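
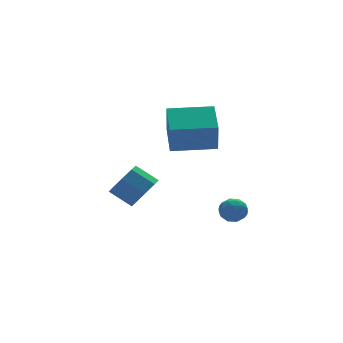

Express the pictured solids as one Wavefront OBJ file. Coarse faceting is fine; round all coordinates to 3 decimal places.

v 0.863 -2.007 -1.765
v 1.259 -2.287 -2.201
v 0.061 -2.593 -2.119
v 0.457 -2.873 -2.555
v 0.532 -2.997 -1.919
v 1.028 -2.635 -1.701
v 0.292 -2.245 -2.619
v 0.788 -1.883 -2.401
v 0.906 -2.434 -2.729
v 1.054 -2.899 -2.296
v 0.266 -1.981 -2.024
v 0.414 -2.446 -1.591
v 1.132 -2.096 -1.952
v 0.188 -2.784 -2.368
v 0.232 -2.857 -1.994
v 0.465 -3.022 -2.251
v 0.996 -2.3 -1.658
v 1.229 -2.465 -1.914
v 0.801 -2.882 -1.748
v 0.091 -2.415 -2.406
v 0.324 -2.58 -2.662
v 0.855 -1.858 -2.069
v 1.088 -2.023 -2.326
v 0.519 -1.998 -2.572
v 1.157 -2.347 -2.518
v 0.685 -2.691 -2.726
v 0.589 -2.322 -2.764
v 0.88 -2.109 -2.636
v 1.244 -2.62 -2.264
v 0.772 -2.964 -2.472
v 0.816 -3.037 -2.098
v 1.108 -2.824 -1.97
v 1.037 -2.706 -2.574
v 0.548 -1.916 -1.848
v 0.076 -2.26 -2.056
v 0.212 -2.056 -2.35
v 0.504 -1.843 -2.222
v 0.635 -2.189 -1.594
v 0.163 -2.533 -1.802
v 0.44 -2.771 -1.684
v 0.731 -2.558 -1.556
v 0.283 -2.174 -1.746
v 0.328 2.464 -0.626
v 0.062 1.975 0.874
v 0.961 3.969 -0.023
v 0.694 3.48 1.477
v 2.226 1.64 -0.557
v 1.959 1.151 0.943
v 2.858 3.145 0.046
v 2.592 2.656 1.546
v -2.359 -0.46 -1.337
v -1.663 0.034 -1.164
v -2.346 0.753 -0.47
v -3.041 0.26 -0.643
v -1.994 0.24 -1.704
v -2.677 0.959 -1.01
v -2.539 0.037 -2.028
v -3.221 0.756 -1.335
v -2.978 -0.458 -1.948
v -3.66 0.262 -1.254
v -3.054 -0.953 -1.51
v -3.737 -0.234 -0.816
v -2.723 -1.159 -0.97
v -3.406 -0.44 -0.276
v -2.179 -0.956 -0.645
v -2.861 -0.237 0.048
v -1.74 -0.462 -0.726
v -2.422 0.258 -0.032
f 1 38 17
f 38 12 41
f 17 41 6
f 38 41 17
f 1 17 13
f 17 6 18
f 13 18 2
f 17 18 13
f 1 13 22
f 13 2 23
f 22 23 8
f 13 23 22
f 1 22 34
f 22 8 37
f 34 37 11
f 22 37 34
f 1 34 38
f 34 11 42
f 38 42 12
f 34 42 38
f 2 18 29
f 18 6 32
f 29 32 10
f 18 32 29
f 6 41 19
f 41 12 40
f 19 40 5
f 41 40 19
f 12 42 39
f 42 11 35
f 39 35 3
f 42 35 39
f 11 37 36
f 37 8 24
f 36 24 7
f 37 24 36
f 8 23 28
f 23 2 25
f 28 25 9
f 23 25 28
f 4 30 16
f 30 10 31
f 16 31 5
f 30 31 16
f 4 16 14
f 16 5 15
f 14 15 3
f 16 15 14
f 4 14 21
f 14 3 20
f 21 20 7
f 14 20 21
f 4 21 26
f 21 7 27
f 26 27 9
f 21 27 26
f 4 26 30
f 26 9 33
f 30 33 10
f 26 33 30
f 5 31 19
f 31 10 32
f 19 32 6
f 31 32 19
f 3 15 39
f 15 5 40
f 39 40 12
f 15 40 39
f 7 20 36
f 20 3 35
f 36 35 11
f 20 35 36
f 9 27 28
f 27 7 24
f 28 24 8
f 27 24 28
f 10 33 29
f 33 9 25
f 29 25 2
f 33 25 29
f 44 46 43
f 47 44 43
f 43 46 45
f 45 47 43
f 44 50 46
f 48 44 47
f 48 50 44
f 46 50 45
f 49 47 45
f 45 50 49
f 49 48 47
f 50 48 49
f 52 51 55
f 52 55 53
f 53 55 56
f 53 56 54
f 55 51 57
f 55 57 56
f 56 57 58
f 56 58 54
f 57 51 59
f 57 59 58
f 58 59 60
f 58 60 54
f 59 51 61
f 59 61 60
f 60 61 62
f 60 62 54
f 61 51 63
f 61 63 62
f 62 63 64
f 62 64 54
f 63 51 65
f 63 65 64
f 64 65 66
f 64 66 54
f 65 51 67
f 65 67 66
f 66 67 68
f 66 68 54
f 67 51 52
f 67 52 68
f 68 52 53
f 68 53 54



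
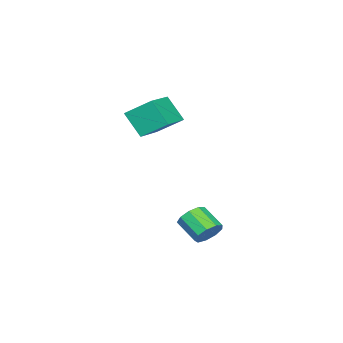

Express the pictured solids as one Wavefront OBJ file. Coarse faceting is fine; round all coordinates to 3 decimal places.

v 4.202 1.165 -3.769
v 4.828 1.358 -3.196
v 4.403 0.128 -2.318
v 3.778 -0.065 -2.891
v 4.324 1.637 -3.048
v 3.899 0.407 -2.171
v 3.763 1.696 -3.238
v 3.338 0.466 -2.36
v 3.407 1.506 -3.676
v 2.982 0.276 -2.798
v 3.424 1.157 -4.158
v 2.999 -0.074 -3.28
v 3.805 0.811 -4.457
v 3.38 -0.419 -3.579
v 4.372 0.631 -4.435
v 3.947 -0.599 -3.557
v 4.859 0.701 -4.101
v 4.435 -0.529 -3.223
v 5.04 0.988 -3.612
v 4.615 -0.242 -2.734
v 0.575 -3.774 1.326
v 0.441 -4.819 2.773
v 0.267 -2.331 2.339
v 0.134 -3.376 3.786
v 2.706 -3.564 1.674
v 2.573 -4.609 3.121
v 2.399 -2.121 2.687
v 2.265 -3.166 4.134
f 2 1 5
f 2 5 3
f 3 5 6
f 3 6 4
f 5 1 7
f 5 7 6
f 6 7 8
f 6 8 4
f 7 1 9
f 7 9 8
f 8 9 10
f 8 10 4
f 9 1 11
f 9 11 10
f 10 11 12
f 10 12 4
f 11 1 13
f 11 13 12
f 12 13 14
f 12 14 4
f 13 1 15
f 13 15 14
f 14 15 16
f 14 16 4
f 15 1 17
f 15 17 16
f 16 17 18
f 16 18 4
f 17 1 19
f 17 19 18
f 18 19 20
f 18 20 4
f 19 1 2
f 19 2 20
f 20 2 3
f 20 3 4
f 22 24 21
f 25 22 21
f 21 24 23
f 23 25 21
f 22 28 24
f 26 22 25
f 26 28 22
f 24 28 23
f 27 25 23
f 23 28 27
f 27 26 25
f 28 26 27



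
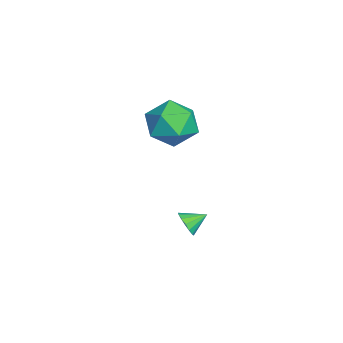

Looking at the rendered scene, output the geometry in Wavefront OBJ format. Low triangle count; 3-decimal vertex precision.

v 0.803 0.742 2.146
v 1.276 1.482 1.254
v 2.624 0.638 3.026
v 3.097 1.378 2.134
v 2.289 1.843 2.97
v 1.164 1.907 2.426
v 2.736 0.213 1.854
v 1.611 0.277 1.31
v 2.471 1.155 1.074
v 2.195 2.162 1.763
v 1.705 -0.042 2.517
v 1.429 0.965 3.206
v 3.34 1.657 -3.059
v 3.877 1.621 -2.693
v 3.1 2.523 -2.621
v 3.971 1.787 -2.97
v 3.896 1.918 -3.271
v 3.672 1.979 -3.515
v 3.36 1.953 -3.636
v 3.042 1.849 -3.603
v 2.804 1.692 -3.424
v 2.71 1.526 -3.147
v 2.784 1.395 -2.846
v 3.008 1.334 -2.602
v 3.321 1.36 -2.481
v 3.639 1.465 -2.514
f 1 12 6
f 1 6 2
f 1 2 8
f 1 8 11
f 1 11 12
f 2 6 10
f 6 12 5
f 12 11 3
f 11 8 7
f 8 2 9
f 4 10 5
f 4 5 3
f 4 3 7
f 4 7 9
f 4 9 10
f 5 10 6
f 3 5 12
f 7 3 11
f 9 7 8
f 10 9 2
f 14 13 16
f 14 16 15
f 16 13 17
f 16 17 15
f 17 13 18
f 17 18 15
f 18 13 19
f 18 19 15
f 19 13 20
f 19 20 15
f 20 13 21
f 20 21 15
f 21 13 22
f 21 22 15
f 22 13 23
f 22 23 15
f 23 13 24
f 23 24 15
f 24 13 25
f 24 25 15
f 25 13 26
f 25 26 15
f 26 13 14
f 26 14 15



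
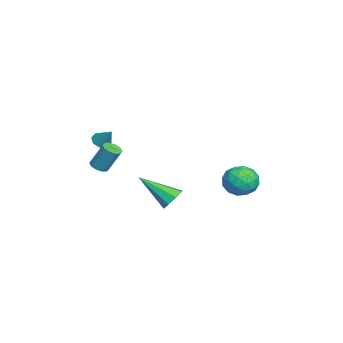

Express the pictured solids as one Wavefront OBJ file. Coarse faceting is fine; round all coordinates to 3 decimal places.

v -0.262 -3.676 2.738
v -0.01 -3.368 2.372
v 0.322 -3.124 3.602
v -0.364 -3.2 2.503
v -0.658 -3.31 2.772
v -0.72 -3.635 3.021
v -0.513 -3.983 3.103
v -0.16 -4.151 2.972
v 0.134 -4.041 2.703
v 0.196 -3.716 2.455
v 1.148 -0.125 -0.607
v 1.722 0.042 -0.172
v 0.672 -1.815 0.667
v 1.245 0.299 -0.008
v 0.711 0.308 -0.196
v 0.432 0.064 -0.624
v 0.573 -0.291 -1.043
v 1.05 -0.548 -1.206
v 1.585 -0.557 -1.019
v 1.863 -0.313 -0.59
v -2.691 3.768 -0.252
v -2.051 4.083 -0.981
v -2.549 2.217 -0.799
v -1.909 2.532 -1.528
v -1.618 2.55 -0.55
v -1.705 3.509 -0.213
v -2.895 2.791 -1.567
v -2.982 3.75 -1.23
v -2.177 3.48 -1.794
v -1.388 3.331 -1.165
v -3.212 2.969 -0.615
v -2.423 2.82 0.014
v -2.384 4.061 -0.569
v -2.216 2.239 -1.211
v -2.045 2.249 -0.637
v -1.669 2.434 -1.065
v -2.18 3.724 -0.117
v -1.804 3.909 -0.545
v -1.549 3.008 -0.292
v -2.796 2.391 -1.235
v -2.42 2.576 -1.663
v -2.931 3.866 -0.715
v -2.555 4.051 -1.143
v -3.051 3.292 -1.488
v -2.081 3.892 -1.475
v -1.998 2.981 -1.796
v -2.577 3.133 -1.819
v -2.629 3.696 -1.621
v -1.617 3.805 -1.105
v -1.534 2.893 -1.427
v -1.363 2.904 -0.852
v -1.414 3.467 -0.654
v -1.691 3.45 -1.583
v -3.066 3.407 -0.353
v -2.983 2.495 -0.675
v -3.186 2.833 -1.126
v -3.237 3.396 -0.928
v -2.602 3.319 0.016
v -2.519 2.408 -0.305
v -1.971 2.604 -0.159
v -2.023 3.167 0.039
v -2.909 2.85 -0.197
v 1.644 -3.642 1.861
v 2.152 -3.753 1.851
v 2.324 -3.089 3.128
v 1.816 -2.978 3.139
v 2.109 -3.468 1.708
v 2.282 -2.804 2.985
v 1.889 -3.25 1.624
v 2.061 -2.585 2.901
v 1.575 -3.181 1.631
v 1.747 -2.517 2.908
v 1.287 -3.289 1.726
v 1.46 -2.624 3.003
v 1.136 -3.531 1.872
v 1.308 -2.867 3.149
v 1.178 -3.816 2.015
v 1.351 -3.152 3.292
v 1.399 -4.035 2.099
v 1.571 -3.37 3.376
v 1.713 -4.103 2.092
v 1.885 -3.439 3.369
v 2 -3.996 1.997
v 2.173 -3.331 3.274
f 2 1 4
f 2 4 3
f 4 1 5
f 4 5 3
f 5 1 6
f 5 6 3
f 6 1 7
f 6 7 3
f 7 1 8
f 7 8 3
f 8 1 9
f 8 9 3
f 9 1 10
f 9 10 3
f 10 1 2
f 10 2 3
f 12 11 14
f 12 14 13
f 14 11 15
f 14 15 13
f 15 11 16
f 15 16 13
f 16 11 17
f 16 17 13
f 17 11 18
f 17 18 13
f 18 11 19
f 18 19 13
f 19 11 20
f 19 20 13
f 20 11 12
f 20 12 13
f 21 58 37
f 58 32 61
f 37 61 26
f 58 61 37
f 21 37 33
f 37 26 38
f 33 38 22
f 37 38 33
f 21 33 42
f 33 22 43
f 42 43 28
f 33 43 42
f 21 42 54
f 42 28 57
f 54 57 31
f 42 57 54
f 21 54 58
f 54 31 62
f 58 62 32
f 54 62 58
f 22 38 49
f 38 26 52
f 49 52 30
f 38 52 49
f 26 61 39
f 61 32 60
f 39 60 25
f 61 60 39
f 32 62 59
f 62 31 55
f 59 55 23
f 62 55 59
f 31 57 56
f 57 28 44
f 56 44 27
f 57 44 56
f 28 43 48
f 43 22 45
f 48 45 29
f 43 45 48
f 24 50 36
f 50 30 51
f 36 51 25
f 50 51 36
f 24 36 34
f 36 25 35
f 34 35 23
f 36 35 34
f 24 34 41
f 34 23 40
f 41 40 27
f 34 40 41
f 24 41 46
f 41 27 47
f 46 47 29
f 41 47 46
f 24 46 50
f 46 29 53
f 50 53 30
f 46 53 50
f 25 51 39
f 51 30 52
f 39 52 26
f 51 52 39
f 23 35 59
f 35 25 60
f 59 60 32
f 35 60 59
f 27 40 56
f 40 23 55
f 56 55 31
f 40 55 56
f 29 47 48
f 47 27 44
f 48 44 28
f 47 44 48
f 30 53 49
f 53 29 45
f 49 45 22
f 53 45 49
f 64 63 67
f 64 67 65
f 65 67 68
f 65 68 66
f 67 63 69
f 67 69 68
f 68 69 70
f 68 70 66
f 69 63 71
f 69 71 70
f 70 71 72
f 70 72 66
f 71 63 73
f 71 73 72
f 72 73 74
f 72 74 66
f 73 63 75
f 73 75 74
f 74 75 76
f 74 76 66
f 75 63 77
f 75 77 76
f 76 77 78
f 76 78 66
f 77 63 79
f 77 79 78
f 78 79 80
f 78 80 66
f 79 63 81
f 79 81 80
f 80 81 82
f 80 82 66
f 81 63 83
f 81 83 82
f 82 83 84
f 82 84 66
f 83 63 64
f 83 64 84
f 84 64 65
f 84 65 66



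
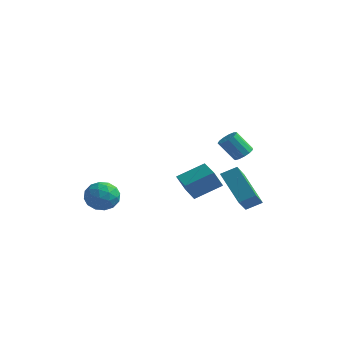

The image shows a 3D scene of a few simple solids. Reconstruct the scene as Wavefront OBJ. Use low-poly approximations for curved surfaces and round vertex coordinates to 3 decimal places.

v -4.237 -2.848 -1.535
v -3.369 -2.505 -1.862
v -3.531 -4.215 -1.098
v -2.663 -3.872 -1.425
v -3.082 -3.474 -0.623
v -3.518 -2.629 -0.893
v -3.382 -4.091 -2.067
v -3.818 -3.246 -2.337
v -2.841 -3.273 -2.191
v -2.656 -2.891 -1.298
v -4.244 -3.829 -1.662
v -4.059 -3.447 -0.769
v -3.865 -2.557 -1.737
v -3.035 -4.163 -1.223
v -3.281 -3.929 -0.751
v -2.771 -3.728 -0.944
v -3.952 -2.63 -1.167
v -3.443 -2.428 -1.359
v -3.274 -2.997 -0.631
v -3.457 -4.292 -1.601
v -2.948 -4.09 -1.793
v -4.129 -2.992 -2.016
v -3.619 -2.791 -2.209
v -3.626 -3.723 -2.329
v -3.045 -2.806 -2.122
v -2.63 -3.61 -1.865
v -3.052 -3.738 -2.243
v -3.308 -3.242 -2.402
v -2.936 -2.582 -1.598
v -2.521 -3.385 -1.341
v -2.767 -3.151 -0.869
v -3.023 -2.655 -1.028
v -2.625 -3.033 -1.791
v -4.379 -3.335 -1.619
v -3.964 -4.138 -1.362
v -3.877 -4.065 -1.932
v -4.133 -3.569 -2.091
v -4.27 -3.11 -1.095
v -3.855 -3.914 -0.838
v -3.592 -3.478 -0.558
v -3.848 -2.982 -0.717
v -4.275 -3.687 -1.169
v 3.614 -1.364 2.323
v 3.923 -0.986 2.654
v 3.176 -1.299 3.709
v 2.866 -1.676 3.377
v 3.67 -0.813 2.526
v 2.922 -1.125 3.58
v 3.399 -0.814 2.333
v 2.651 -1.127 3.388
v 3.196 -0.99 2.137
v 2.449 -1.303 3.192
v 3.126 -1.285 2
v 2.378 -1.598 3.055
v 3.211 -1.605 1.966
v 2.463 -1.917 3.02
v 3.423 -1.848 2.044
v 2.676 -2.161 3.099
v 3.697 -1.937 2.211
v 2.949 -2.25 3.266
v 3.943 -1.844 2.414
v 3.196 -2.157 3.468
v 4.086 -1.599 2.587
v 3.338 -1.912 3.642
v 4.078 -1.279 2.677
v 3.331 -1.592 3.731
v 2.895 0.261 -2.372
v 3.288 -1.209 -1.185
v 1.409 0.986 -0.982
v 1.802 -0.484 0.205
v 3.578 0.804 -1.925
v 3.971 -0.666 -0.738
v 2.092 1.529 -0.535
v 2.485 0.059 0.652
v 2.52 -4.279 0.1
v 2.214 -4.632 1.04
v 1.422 -3.287 0.115
v 1.116 -3.639 1.055
v 3.504 -3.201 0.825
v 3.198 -3.553 1.765
v 2.406 -2.208 0.84
v 2.1 -2.561 1.78
f 1 38 17
f 38 12 41
f 17 41 6
f 38 41 17
f 1 17 13
f 17 6 18
f 13 18 2
f 17 18 13
f 1 13 22
f 13 2 23
f 22 23 8
f 13 23 22
f 1 22 34
f 22 8 37
f 34 37 11
f 22 37 34
f 1 34 38
f 34 11 42
f 38 42 12
f 34 42 38
f 2 18 29
f 18 6 32
f 29 32 10
f 18 32 29
f 6 41 19
f 41 12 40
f 19 40 5
f 41 40 19
f 12 42 39
f 42 11 35
f 39 35 3
f 42 35 39
f 11 37 36
f 37 8 24
f 36 24 7
f 37 24 36
f 8 23 28
f 23 2 25
f 28 25 9
f 23 25 28
f 4 30 16
f 30 10 31
f 16 31 5
f 30 31 16
f 4 16 14
f 16 5 15
f 14 15 3
f 16 15 14
f 4 14 21
f 14 3 20
f 21 20 7
f 14 20 21
f 4 21 26
f 21 7 27
f 26 27 9
f 21 27 26
f 4 26 30
f 26 9 33
f 30 33 10
f 26 33 30
f 5 31 19
f 31 10 32
f 19 32 6
f 31 32 19
f 3 15 39
f 15 5 40
f 39 40 12
f 15 40 39
f 7 20 36
f 20 3 35
f 36 35 11
f 20 35 36
f 9 27 28
f 27 7 24
f 28 24 8
f 27 24 28
f 10 33 29
f 33 9 25
f 29 25 2
f 33 25 29
f 44 43 47
f 44 47 45
f 45 47 48
f 45 48 46
f 47 43 49
f 47 49 48
f 48 49 50
f 48 50 46
f 49 43 51
f 49 51 50
f 50 51 52
f 50 52 46
f 51 43 53
f 51 53 52
f 52 53 54
f 52 54 46
f 53 43 55
f 53 55 54
f 54 55 56
f 54 56 46
f 55 43 57
f 55 57 56
f 56 57 58
f 56 58 46
f 57 43 59
f 57 59 58
f 58 59 60
f 58 60 46
f 59 43 61
f 59 61 60
f 60 61 62
f 60 62 46
f 61 43 63
f 61 63 62
f 62 63 64
f 62 64 46
f 63 43 65
f 63 65 64
f 64 65 66
f 64 66 46
f 65 43 44
f 65 44 66
f 66 44 45
f 66 45 46
f 68 70 67
f 71 68 67
f 67 70 69
f 69 71 67
f 68 74 70
f 72 68 71
f 72 74 68
f 70 74 69
f 73 71 69
f 69 74 73
f 73 72 71
f 74 72 73
f 76 78 75
f 79 76 75
f 75 78 77
f 77 79 75
f 76 82 78
f 80 76 79
f 80 82 76
f 78 82 77
f 81 79 77
f 77 82 81
f 81 80 79
f 82 80 81



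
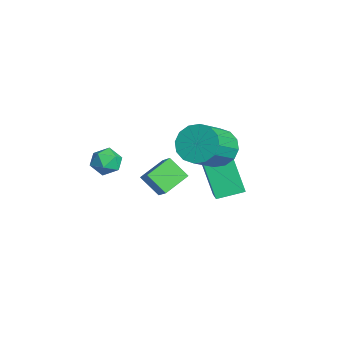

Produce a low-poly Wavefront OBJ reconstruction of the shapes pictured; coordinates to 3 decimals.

v -1.34 1.752 2.795
v -0.769 1.455 2.004
v 0.352 0.231 3.274
v -0.22 0.528 4.065
v -0.523 1.881 2.198
v 0.597 0.657 3.468
v -0.497 2.272 2.552
v 0.624 1.048 3.822
v -0.697 2.524 2.97
v 0.424 1.3 4.241
v -1.069 2.569 3.342
v 0.052 1.345 4.613
v -1.514 2.395 3.567
v -0.393 1.171 4.838
v -1.912 2.049 3.586
v -0.791 0.825 4.856
v -2.157 1.623 3.392
v -1.037 0.399 4.662
v -2.184 1.232 3.038
v -1.063 0.008 4.308
v -1.984 0.98 2.619
v -0.863 -0.244 3.89
v -1.612 0.935 2.247
v -0.491 -0.289 3.518
v -1.167 1.109 2.022
v -0.046 -0.115 3.293
v -5.187 2.135 -0.571
v -3.453 1.734 0.486
v -5.067 3.456 -0.267
v -3.332 3.054 0.789
v -4.008 2.446 -2.389
v -2.273 2.044 -1.333
v -3.887 3.766 -2.086
v -2.153 3.365 -1.029
v -0.538 -1.851 2.179
v 0.135 -1.725 2.778
v -1.133 -0.706 2.608
v -0.46 -0.581 3.208
v 0.08 -1.219 1.352
v 0.753 -1.094 1.952
v -0.515 -0.075 1.782
v 0.158 0.051 2.381
v -3.448 -1.886 1.399
v -2.975 -2.286 1.887
v -3.765 -2.974 0.813
v -3.292 -3.374 1.301
v -3.953 -3.044 1.575
v -3.758 -2.372 1.938
v -2.982 -2.888 0.762
v -2.787 -2.216 1.125
v -2.688 -2.906 1.493
v -3.288 -3.002 1.996
v -3.452 -2.258 0.704
v -4.052 -2.354 1.207
f 2 1 5
f 2 5 3
f 3 5 6
f 3 6 4
f 5 1 7
f 5 7 6
f 6 7 8
f 6 8 4
f 7 1 9
f 7 9 8
f 8 9 10
f 8 10 4
f 9 1 11
f 9 11 10
f 10 11 12
f 10 12 4
f 11 1 13
f 11 13 12
f 12 13 14
f 12 14 4
f 13 1 15
f 13 15 14
f 14 15 16
f 14 16 4
f 15 1 17
f 15 17 16
f 16 17 18
f 16 18 4
f 17 1 19
f 17 19 18
f 18 19 20
f 18 20 4
f 19 1 21
f 19 21 20
f 20 21 22
f 20 22 4
f 21 1 23
f 21 23 22
f 22 23 24
f 22 24 4
f 23 1 25
f 23 25 24
f 24 25 26
f 24 26 4
f 25 1 2
f 25 2 26
f 26 2 3
f 26 3 4
f 28 30 27
f 31 28 27
f 27 30 29
f 29 31 27
f 28 34 30
f 32 28 31
f 32 34 28
f 30 34 29
f 33 31 29
f 29 34 33
f 33 32 31
f 34 32 33
f 36 38 35
f 39 36 35
f 35 38 37
f 37 39 35
f 36 42 38
f 40 36 39
f 40 42 36
f 38 42 37
f 41 39 37
f 37 42 41
f 41 40 39
f 42 40 41
f 43 54 48
f 43 48 44
f 43 44 50
f 43 50 53
f 43 53 54
f 44 48 52
f 48 54 47
f 54 53 45
f 53 50 49
f 50 44 51
f 46 52 47
f 46 47 45
f 46 45 49
f 46 49 51
f 46 51 52
f 47 52 48
f 45 47 54
f 49 45 53
f 51 49 50
f 52 51 44



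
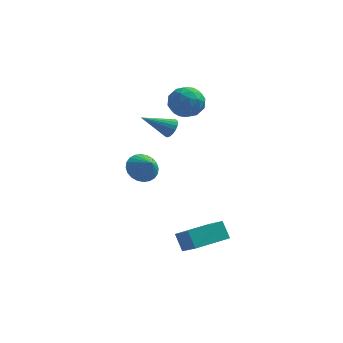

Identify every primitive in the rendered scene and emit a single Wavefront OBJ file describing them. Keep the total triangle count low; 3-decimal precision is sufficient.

v -0.675 3.954 3.134
v 0.126 4.51 2.617
v 0.554 3.03 4.043
v 1.355 3.586 3.526
v 0.707 4.102 4.256
v -0.052 4.673 3.694
v 0.732 2.867 2.966
v -0.027 3.438 2.404
v 0.996 3.838 2.513
v 0.98 4.602 3.31
v -0.3 2.938 3.35
v -0.316 3.702 4.147
v -0.383 4.313 2.796
v 1.063 3.227 3.864
v 0.682 3.53 4.293
v 1.153 3.857 3.989
v -0.487 4.409 3.429
v -0.016 4.736 3.125
v 0.325 4.496 4.088
v 0.696 2.804 3.535
v 1.167 3.131 3.231
v -0.473 3.683 2.671
v -0.002 4.01 2.367
v 0.355 3.044 2.572
v 0.6 4.245 2.43
v 1.322 3.702 2.965
v 0.956 3.279 2.636
v 0.509 3.615 2.305
v 0.591 4.694 2.899
v 1.313 4.151 3.433
v 0.932 4.454 3.862
v 0.486 4.79 3.532
v 1.102 4.299 2.838
v -0.633 3.389 3.227
v 0.089 2.846 3.761
v 0.194 2.75 3.128
v -0.252 3.086 2.798
v -0.642 3.838 3.695
v 0.08 3.295 4.23
v 0.171 3.925 4.355
v -0.276 4.261 4.024
v -0.422 3.241 3.822
v 0.912 -2.814 -4.079
v 1.702 -3.803 -3.117
v 0.467 -2.279 -3.164
v 1.256 -3.268 -2.202
v 2.544 -1.492 -4.058
v 3.333 -2.481 -3.096
v 2.098 -0.957 -3.143
v 2.888 -1.946 -2.181
v -2.155 4.211 -2.34
v -1.674 3.736 -3.063
v -1.525 3.509 -1.46
v -1.436 4.033 -2.997
v -1.307 4.357 -2.83
v -1.308 4.659 -2.589
v -1.438 4.892 -2.31
v -1.676 5.022 -2.036
v -1.988 5.029 -1.808
v -2.325 4.911 -1.661
v -2.636 4.686 -1.617
v -2.874 4.389 -1.683
v -3.003 4.065 -1.85
v -3.002 3.763 -2.091
v -2.873 3.529 -2.37
v -2.634 3.4 -2.644
v -2.322 3.393 -2.872
v -1.985 3.511 -3.02
v -0.253 1.899 2.319
v 0.111 1.83 2.841
v -1.787 1.401 3.321
v 0.032 2.103 2.855
v -0.104 2.336 2.763
v -0.269 2.482 2.583
v -0.431 2.513 2.35
v -0.558 2.422 2.112
v -0.624 2.228 1.914
v -0.616 1.969 1.797
v -0.537 1.696 1.783
v -0.401 1.463 1.875
v -0.236 1.317 2.055
v -0.074 1.286 2.287
v 0.053 1.376 2.526
v 0.119 1.57 2.723
f 1 38 17
f 38 12 41
f 17 41 6
f 38 41 17
f 1 17 13
f 17 6 18
f 13 18 2
f 17 18 13
f 1 13 22
f 13 2 23
f 22 23 8
f 13 23 22
f 1 22 34
f 22 8 37
f 34 37 11
f 22 37 34
f 1 34 38
f 34 11 42
f 38 42 12
f 34 42 38
f 2 18 29
f 18 6 32
f 29 32 10
f 18 32 29
f 6 41 19
f 41 12 40
f 19 40 5
f 41 40 19
f 12 42 39
f 42 11 35
f 39 35 3
f 42 35 39
f 11 37 36
f 37 8 24
f 36 24 7
f 37 24 36
f 8 23 28
f 23 2 25
f 28 25 9
f 23 25 28
f 4 30 16
f 30 10 31
f 16 31 5
f 30 31 16
f 4 16 14
f 16 5 15
f 14 15 3
f 16 15 14
f 4 14 21
f 14 3 20
f 21 20 7
f 14 20 21
f 4 21 26
f 21 7 27
f 26 27 9
f 21 27 26
f 4 26 30
f 26 9 33
f 30 33 10
f 26 33 30
f 5 31 19
f 31 10 32
f 19 32 6
f 31 32 19
f 3 15 39
f 15 5 40
f 39 40 12
f 15 40 39
f 7 20 36
f 20 3 35
f 36 35 11
f 20 35 36
f 9 27 28
f 27 7 24
f 28 24 8
f 27 24 28
f 10 33 29
f 33 9 25
f 29 25 2
f 33 25 29
f 44 46 43
f 47 44 43
f 43 46 45
f 45 47 43
f 44 50 46
f 48 44 47
f 48 50 44
f 46 50 45
f 49 47 45
f 45 50 49
f 49 48 47
f 50 48 49
f 52 51 54
f 52 54 53
f 54 51 55
f 54 55 53
f 55 51 56
f 55 56 53
f 56 51 57
f 56 57 53
f 57 51 58
f 57 58 53
f 58 51 59
f 58 59 53
f 59 51 60
f 59 60 53
f 60 51 61
f 60 61 53
f 61 51 62
f 61 62 53
f 62 51 63
f 62 63 53
f 63 51 64
f 63 64 53
f 64 51 65
f 64 65 53
f 65 51 66
f 65 66 53
f 66 51 67
f 66 67 53
f 67 51 68
f 67 68 53
f 68 51 52
f 68 52 53
f 70 69 72
f 70 72 71
f 72 69 73
f 72 73 71
f 73 69 74
f 73 74 71
f 74 69 75
f 74 75 71
f 75 69 76
f 75 76 71
f 76 69 77
f 76 77 71
f 77 69 78
f 77 78 71
f 78 69 79
f 78 79 71
f 79 69 80
f 79 80 71
f 80 69 81
f 80 81 71
f 81 69 82
f 81 82 71
f 82 69 83
f 82 83 71
f 83 69 84
f 83 84 71
f 84 69 70
f 84 70 71



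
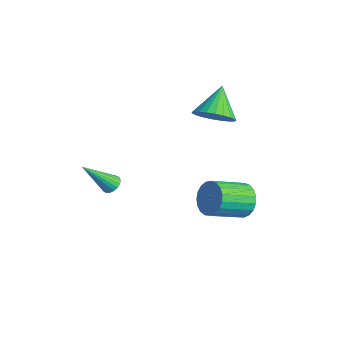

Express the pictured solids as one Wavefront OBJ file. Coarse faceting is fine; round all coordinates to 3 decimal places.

v -1.135 2.915 -1.174
v -0.302 3.005 -0.593
v -2.085 3.765 0.054
v -0.283 3.339 -0.808
v -0.393 3.608 -1.08
v -0.616 3.772 -1.365
v -0.918 3.805 -1.622
v -1.253 3.703 -1.811
v -1.571 3.481 -1.902
v -1.822 3.173 -1.883
v -1.968 2.826 -1.756
v -1.988 2.492 -1.54
v -1.878 2.222 -1.269
v -1.655 2.058 -0.983
v -1.352 2.025 -0.726
v -1.017 2.127 -0.538
v -0.7 2.349 -0.446
v -0.449 2.657 -0.465
v 2.829 2.475 -3.921
v 3.104 2.852 -3.14
v 3.227 1.182 -2.378
v 2.951 0.805 -3.159
v 2.729 2.845 -3.096
v 2.851 1.174 -2.333
v 2.37 2.773 -3.194
v 2.493 1.103 -2.431
v 2.091 2.651 -3.418
v 2.214 0.98 -2.655
v 1.939 2.497 -3.729
v 2.062 0.827 -2.967
v 1.942 2.34 -4.073
v 2.064 0.67 -3.311
v 2.097 2.207 -4.391
v 2.22 0.537 -3.629
v 2.379 2.119 -4.628
v 2.502 0.449 -3.866
v 2.739 2.094 -4.742
v 2.862 0.423 -3.98
v 3.114 2.134 -4.715
v 3.237 0.464 -3.953
v 3.44 2.233 -4.55
v 3.563 0.563 -3.788
v 3.66 2.374 -4.277
v 3.783 0.704 -3.514
v 3.737 2.532 -3.942
v 3.859 0.862 -3.179
v 3.656 2.681 -3.603
v 3.779 1.011 -2.841
v 3.432 2.794 -3.32
v 3.555 1.124 -2.557
v -0.902 -2.149 -4.062
v -0.405 -2.054 -3.942
v -1.018 -3.471 -2.538
v -0.52 -1.898 -3.815
v -0.71 -1.792 -3.737
v -0.938 -1.756 -3.723
v -1.159 -1.798 -3.777
v -1.33 -1.91 -3.887
v -1.415 -2.069 -4.031
v -1.399 -2.244 -4.182
v -1.285 -2.4 -4.309
v -1.095 -2.507 -4.386
v -0.866 -2.542 -4.4
v -0.645 -2.5 -4.347
v -0.475 -2.388 -4.237
v -0.389 -2.229 -4.092
f 2 1 4
f 2 4 3
f 4 1 5
f 4 5 3
f 5 1 6
f 5 6 3
f 6 1 7
f 6 7 3
f 7 1 8
f 7 8 3
f 8 1 9
f 8 9 3
f 9 1 10
f 9 10 3
f 10 1 11
f 10 11 3
f 11 1 12
f 11 12 3
f 12 1 13
f 12 13 3
f 13 1 14
f 13 14 3
f 14 1 15
f 14 15 3
f 15 1 16
f 15 16 3
f 16 1 17
f 16 17 3
f 17 1 18
f 17 18 3
f 18 1 2
f 18 2 3
f 20 19 23
f 20 23 21
f 21 23 24
f 21 24 22
f 23 19 25
f 23 25 24
f 24 25 26
f 24 26 22
f 25 19 27
f 25 27 26
f 26 27 28
f 26 28 22
f 27 19 29
f 27 29 28
f 28 29 30
f 28 30 22
f 29 19 31
f 29 31 30
f 30 31 32
f 30 32 22
f 31 19 33
f 31 33 32
f 32 33 34
f 32 34 22
f 33 19 35
f 33 35 34
f 34 35 36
f 34 36 22
f 35 19 37
f 35 37 36
f 36 37 38
f 36 38 22
f 37 19 39
f 37 39 38
f 38 39 40
f 38 40 22
f 39 19 41
f 39 41 40
f 40 41 42
f 40 42 22
f 41 19 43
f 41 43 42
f 42 43 44
f 42 44 22
f 43 19 45
f 43 45 44
f 44 45 46
f 44 46 22
f 45 19 47
f 45 47 46
f 46 47 48
f 46 48 22
f 47 19 49
f 47 49 48
f 48 49 50
f 48 50 22
f 49 19 20
f 49 20 50
f 50 20 21
f 50 21 22
f 52 51 54
f 52 54 53
f 54 51 55
f 54 55 53
f 55 51 56
f 55 56 53
f 56 51 57
f 56 57 53
f 57 51 58
f 57 58 53
f 58 51 59
f 58 59 53
f 59 51 60
f 59 60 53
f 60 51 61
f 60 61 53
f 61 51 62
f 61 62 53
f 62 51 63
f 62 63 53
f 63 51 64
f 63 64 53
f 64 51 65
f 64 65 53
f 65 51 66
f 65 66 53
f 66 51 52
f 66 52 53



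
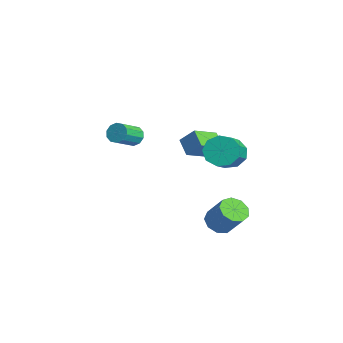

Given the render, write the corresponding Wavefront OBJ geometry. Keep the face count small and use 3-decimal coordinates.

v -0.692 -1.811 2.603
v -0.319 -1.937 2.111
v 0.305 -3.034 2.865
v -0.068 -2.909 3.357
v -0.136 -1.678 2.338
v 0.487 -2.775 3.091
v -0.166 -1.47 2.665
v 0.458 -2.567 3.419
v -0.397 -1.392 2.97
v 0.227 -2.49 3.723
v -0.74 -1.475 3.134
v -0.116 -2.572 3.887
v -1.065 -1.686 3.095
v -0.441 -2.783 3.849
v -1.247 -1.945 2.869
v -0.624 -3.042 3.622
v -1.218 -2.153 2.541
v -0.594 -3.25 3.295
v -0.987 -2.23 2.237
v -0.363 -3.328 2.99
v -0.644 -2.148 2.073
v -0.02 -3.245 2.826
v 0.107 2.524 -4.147
v 0.782 2.138 -4.515
v 1.767 2.569 -3.161
v 1.093 2.956 -2.793
v 0.759 2.703 -4.679
v 1.745 3.134 -3.324
v 0.432 3.184 -4.594
v 1.418 3.615 -3.239
v -0.048 3.356 -4.3
v 0.938 3.788 -2.945
v -0.455 3.14 -3.934
v 0.531 3.571 -2.58
v -0.599 2.635 -3.669
v 0.387 3.066 -2.314
v -0.413 2.078 -3.627
v 0.573 2.51 -2.272
v 0.017 1.731 -3.829
v 1.002 2.162 -2.474
v 0.488 1.754 -4.18
v 1.474 2.186 -2.825
v -1.681 3.774 -0.231
v -1.314 3.388 -1.078
v 0.148 2.36 0.025
v -0.219 2.746 0.871
v -1.003 3.981 -0.937
v 0.459 2.952 0.166
v -1.009 4.477 -0.466
v 0.452 3.449 0.637
v -1.33 4.644 0.115
v 0.132 3.616 1.217
v -1.814 4.404 0.533
v -0.353 3.376 1.636
v -2.237 3.87 0.594
v -0.775 2.841 1.697
v -2.399 3.29 0.269
v -0.937 2.262 1.372
v -2.225 2.937 -0.291
v -0.763 1.909 0.812
v -1.796 2.976 -0.823
v -0.335 1.947 0.28
v -2.728 1.823 -0.53
v -3.677 1.805 0.101
v -3.213 3.266 -1.217
v -4.162 3.247 -0.587
v -2.158 2.433 0.347
v -3.107 2.414 0.977
v -2.643 3.875 -0.341
v -3.592 3.857 0.29
f 2 1 5
f 2 5 3
f 3 5 6
f 3 6 4
f 5 1 7
f 5 7 6
f 6 7 8
f 6 8 4
f 7 1 9
f 7 9 8
f 8 9 10
f 8 10 4
f 9 1 11
f 9 11 10
f 10 11 12
f 10 12 4
f 11 1 13
f 11 13 12
f 12 13 14
f 12 14 4
f 13 1 15
f 13 15 14
f 14 15 16
f 14 16 4
f 15 1 17
f 15 17 16
f 16 17 18
f 16 18 4
f 17 1 19
f 17 19 18
f 18 19 20
f 18 20 4
f 19 1 21
f 19 21 20
f 20 21 22
f 20 22 4
f 21 1 2
f 21 2 22
f 22 2 3
f 22 3 4
f 24 23 27
f 24 27 25
f 25 27 28
f 25 28 26
f 27 23 29
f 27 29 28
f 28 29 30
f 28 30 26
f 29 23 31
f 29 31 30
f 30 31 32
f 30 32 26
f 31 23 33
f 31 33 32
f 32 33 34
f 32 34 26
f 33 23 35
f 33 35 34
f 34 35 36
f 34 36 26
f 35 23 37
f 35 37 36
f 36 37 38
f 36 38 26
f 37 23 39
f 37 39 38
f 38 39 40
f 38 40 26
f 39 23 41
f 39 41 40
f 40 41 42
f 40 42 26
f 41 23 24
f 41 24 42
f 42 24 25
f 42 25 26
f 44 43 47
f 44 47 45
f 45 47 48
f 45 48 46
f 47 43 49
f 47 49 48
f 48 49 50
f 48 50 46
f 49 43 51
f 49 51 50
f 50 51 52
f 50 52 46
f 51 43 53
f 51 53 52
f 52 53 54
f 52 54 46
f 53 43 55
f 53 55 54
f 54 55 56
f 54 56 46
f 55 43 57
f 55 57 56
f 56 57 58
f 56 58 46
f 57 43 59
f 57 59 58
f 58 59 60
f 58 60 46
f 59 43 61
f 59 61 60
f 60 61 62
f 60 62 46
f 61 43 44
f 61 44 62
f 62 44 45
f 62 45 46
f 64 66 63
f 67 64 63
f 63 66 65
f 65 67 63
f 64 70 66
f 68 64 67
f 68 70 64
f 66 70 65
f 69 67 65
f 65 70 69
f 69 68 67
f 70 68 69



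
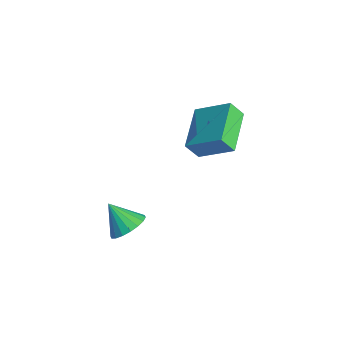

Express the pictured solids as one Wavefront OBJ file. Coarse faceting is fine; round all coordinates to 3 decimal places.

v 2.374 0.007 -1.19
v 2.252 -0.493 -0.452
v 0.778 0.994 -0.785
v 0.656 0.494 -0.046
v 3.264 1.086 -0.314
v 3.142 0.586 0.425
v 1.668 2.073 0.092
v 1.546 1.573 0.83
v 4.208 -3.408 -2.443
v 4.82 -3.818 -2.188
v 3.492 -3.912 -1.537
v 4.843 -3.523 -2.006
v 4.74 -3.206 -1.91
v 4.532 -2.928 -1.92
v 4.259 -2.746 -2.034
v 3.976 -2.694 -2.228
v 3.739 -2.784 -2.465
v 3.595 -2.997 -2.698
v 3.572 -3.292 -2.88
v 3.675 -3.609 -2.976
v 3.883 -3.887 -2.966
v 4.156 -4.069 -2.853
v 4.439 -4.121 -2.658
v 4.676 -4.031 -2.421
f 2 4 1
f 5 2 1
f 1 4 3
f 3 5 1
f 2 8 4
f 6 2 5
f 6 8 2
f 4 8 3
f 7 5 3
f 3 8 7
f 7 6 5
f 8 6 7
f 10 9 12
f 10 12 11
f 12 9 13
f 12 13 11
f 13 9 14
f 13 14 11
f 14 9 15
f 14 15 11
f 15 9 16
f 15 16 11
f 16 9 17
f 16 17 11
f 17 9 18
f 17 18 11
f 18 9 19
f 18 19 11
f 19 9 20
f 19 20 11
f 20 9 21
f 20 21 11
f 21 9 22
f 21 22 11
f 22 9 23
f 22 23 11
f 23 9 24
f 23 24 11
f 24 9 10
f 24 10 11



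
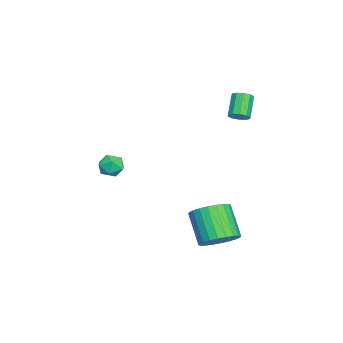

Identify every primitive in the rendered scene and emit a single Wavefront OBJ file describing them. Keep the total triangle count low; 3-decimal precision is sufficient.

v 4.147 1.645 -4.054
v 4.53 2.275 -3.487
v 3.535 1.686 -2.16
v 3.153 1.055 -2.726
v 4.246 2.46 -3.618
v 3.251 1.871 -2.291
v 3.947 2.521 -3.815
v 2.953 1.932 -2.487
v 3.679 2.448 -4.048
v 2.684 1.859 -2.721
v 3.482 2.253 -4.282
v 2.487 1.664 -2.955
v 3.386 1.965 -4.481
v 2.392 1.376 -3.154
v 3.407 1.629 -4.616
v 2.412 1.04 -3.289
v 3.54 1.295 -4.664
v 2.545 0.705 -3.337
v 3.765 1.014 -4.62
v 2.77 0.425 -3.293
v 4.049 0.829 -4.489
v 3.054 0.24 -3.162
v 4.347 0.768 -4.293
v 3.353 0.179 -2.965
v 4.616 0.841 -4.059
v 3.621 0.252 -2.732
v 4.813 1.036 -3.825
v 3.818 0.447 -2.498
v 4.908 1.324 -3.626
v 3.914 0.735 -2.299
v 4.888 1.66 -3.491
v 3.893 1.071 -2.164
v 4.755 1.995 -3.443
v 3.76 1.405 -2.116
v -1.145 1.754 0.876
v -0.764 1.837 1.221
v -1.615 1.889 2.148
v -1.995 1.806 1.804
v -0.864 2.123 1.113
v -1.715 2.174 2.04
v -1.072 2.268 0.914
v -1.923 2.319 1.842
v -1.307 2.216 0.701
v -2.158 2.268 1.629
v -1.48 1.989 0.555
v -2.331 2.04 1.483
v -1.525 1.671 0.532
v -2.376 1.723 1.459
v -1.425 1.386 0.64
v -2.276 1.437 1.567
v -1.217 1.241 0.838
v -2.068 1.292 1.766
v -0.982 1.292 1.051
v -1.833 1.344 1.979
v -0.809 1.52 1.197
v -1.66 1.571 2.125
v 2.726 -2.74 -0.824
v 3.065 -3.291 -0.966
v 1.855 -3.329 -0.614
v 2.194 -3.88 -0.756
v 2.342 -3.532 -0.212
v 2.88 -3.168 -0.342
v 2.04 -3.452 -1.238
v 2.578 -3.088 -1.368
v 2.641 -3.731 -1.222
v 2.827 -3.781 -0.589
v 2.093 -2.839 -0.991
v 2.279 -2.889 -0.358
f 2 1 5
f 2 5 3
f 3 5 6
f 3 6 4
f 5 1 7
f 5 7 6
f 6 7 8
f 6 8 4
f 7 1 9
f 7 9 8
f 8 9 10
f 8 10 4
f 9 1 11
f 9 11 10
f 10 11 12
f 10 12 4
f 11 1 13
f 11 13 12
f 12 13 14
f 12 14 4
f 13 1 15
f 13 15 14
f 14 15 16
f 14 16 4
f 15 1 17
f 15 17 16
f 16 17 18
f 16 18 4
f 17 1 19
f 17 19 18
f 18 19 20
f 18 20 4
f 19 1 21
f 19 21 20
f 20 21 22
f 20 22 4
f 21 1 23
f 21 23 22
f 22 23 24
f 22 24 4
f 23 1 25
f 23 25 24
f 24 25 26
f 24 26 4
f 25 1 27
f 25 27 26
f 26 27 28
f 26 28 4
f 27 1 29
f 27 29 28
f 28 29 30
f 28 30 4
f 29 1 31
f 29 31 30
f 30 31 32
f 30 32 4
f 31 1 33
f 31 33 32
f 32 33 34
f 32 34 4
f 33 1 2
f 33 2 34
f 34 2 3
f 34 3 4
f 36 35 39
f 36 39 37
f 37 39 40
f 37 40 38
f 39 35 41
f 39 41 40
f 40 41 42
f 40 42 38
f 41 35 43
f 41 43 42
f 42 43 44
f 42 44 38
f 43 35 45
f 43 45 44
f 44 45 46
f 44 46 38
f 45 35 47
f 45 47 46
f 46 47 48
f 46 48 38
f 47 35 49
f 47 49 48
f 48 49 50
f 48 50 38
f 49 35 51
f 49 51 50
f 50 51 52
f 50 52 38
f 51 35 53
f 51 53 52
f 52 53 54
f 52 54 38
f 53 35 55
f 53 55 54
f 54 55 56
f 54 56 38
f 55 35 36
f 55 36 56
f 56 36 37
f 56 37 38
f 57 68 62
f 57 62 58
f 57 58 64
f 57 64 67
f 57 67 68
f 58 62 66
f 62 68 61
f 68 67 59
f 67 64 63
f 64 58 65
f 60 66 61
f 60 61 59
f 60 59 63
f 60 63 65
f 60 65 66
f 61 66 62
f 59 61 68
f 63 59 67
f 65 63 64
f 66 65 58



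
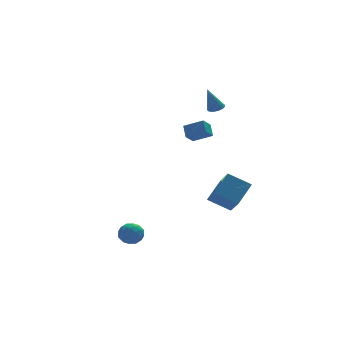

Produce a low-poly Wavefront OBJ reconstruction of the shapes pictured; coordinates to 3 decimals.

v 1.018 -0.945 -2.214
v 0.954 -2.318 -1.098
v 2.005 -0.211 -1.254
v 1.941 -1.584 -0.139
v 2.139 -1.556 -2.901
v 2.075 -2.929 -1.786
v 3.126 -0.822 -1.942
v 3.062 -2.195 -0.826
v -0.824 -3.059 3.436
v 0.073 -3.578 3.91
v -0.768 -2.463 3.982
v 0.129 -2.983 4.456
v -0.309 -2.637 2.924
v 0.588 -3.157 3.398
v -0.253 -2.042 3.47
v 0.644 -2.561 3.944
v 2.582 2.367 3.122
v 2.972 2.065 3.253
v 2.058 2.313 4.558
v 3.054 2.273 3.291
v 3.043 2.5 3.295
v 2.941 2.7 3.265
v 2.767 2.834 3.207
v 2.557 2.876 3.132
v 2.352 2.817 3.055
v 2.193 2.669 2.991
v 2.11 2.46 2.953
v 2.122 2.234 2.949
v 2.224 2.034 2.979
v 2.397 1.899 3.037
v 2.607 1.858 3.112
v 2.813 1.917 3.189
v -4.065 -1.747 -3.584
v -3.617 -1.732 -3
v -3.343 -2.528 -4.12
v -2.895 -2.513 -3.536
v -3.561 -2.821 -3.481
v -4.007 -2.338 -3.149
v -2.953 -1.922 -3.971
v -3.399 -1.439 -3.639
v -2.929 -1.841 -3.24
v -3.305 -2.396 -2.937
v -3.655 -1.864 -4.183
v -4.031 -2.419 -3.88
v -3.904 -1.671 -3.245
v -3.056 -2.589 -3.875
v -3.447 -2.77 -3.842
v -3.184 -2.761 -3.499
v -4.134 -2.027 -3.333
v -3.87 -2.019 -2.99
v -3.838 -2.658 -3.272
v -3.09 -2.241 -4.13
v -2.826 -2.233 -3.787
v -3.776 -1.499 -3.621
v -3.513 -1.49 -3.278
v -3.122 -1.602 -3.848
v -3.236 -1.726 -3.043
v -2.812 -2.185 -3.358
v -2.846 -1.838 -3.613
v -3.108 -1.554 -3.418
v -3.458 -2.053 -2.865
v -3.033 -2.512 -3.18
v -3.425 -2.692 -3.147
v -3.687 -2.409 -2.952
v -3.053 -2.116 -3.005
v -3.927 -1.748 -3.94
v -3.502 -2.207 -4.255
v -3.273 -1.851 -4.168
v -3.535 -1.568 -3.973
v -4.148 -2.075 -3.762
v -3.724 -2.534 -4.077
v -3.852 -2.706 -3.702
v -4.114 -2.422 -3.507
v -3.907 -2.144 -4.115
f 2 4 1
f 5 2 1
f 1 4 3
f 3 5 1
f 2 8 4
f 6 2 5
f 6 8 2
f 4 8 3
f 7 5 3
f 3 8 7
f 7 6 5
f 8 6 7
f 10 12 9
f 13 10 9
f 9 12 11
f 11 13 9
f 10 16 12
f 14 10 13
f 14 16 10
f 12 16 11
f 15 13 11
f 11 16 15
f 15 14 13
f 16 14 15
f 18 17 20
f 18 20 19
f 20 17 21
f 20 21 19
f 21 17 22
f 21 22 19
f 22 17 23
f 22 23 19
f 23 17 24
f 23 24 19
f 24 17 25
f 24 25 19
f 25 17 26
f 25 26 19
f 26 17 27
f 26 27 19
f 27 17 28
f 27 28 19
f 28 17 29
f 28 29 19
f 29 17 30
f 29 30 19
f 30 17 31
f 30 31 19
f 31 17 32
f 31 32 19
f 32 17 18
f 32 18 19
f 33 70 49
f 70 44 73
f 49 73 38
f 70 73 49
f 33 49 45
f 49 38 50
f 45 50 34
f 49 50 45
f 33 45 54
f 45 34 55
f 54 55 40
f 45 55 54
f 33 54 66
f 54 40 69
f 66 69 43
f 54 69 66
f 33 66 70
f 66 43 74
f 70 74 44
f 66 74 70
f 34 50 61
f 50 38 64
f 61 64 42
f 50 64 61
f 38 73 51
f 73 44 72
f 51 72 37
f 73 72 51
f 44 74 71
f 74 43 67
f 71 67 35
f 74 67 71
f 43 69 68
f 69 40 56
f 68 56 39
f 69 56 68
f 40 55 60
f 55 34 57
f 60 57 41
f 55 57 60
f 36 62 48
f 62 42 63
f 48 63 37
f 62 63 48
f 36 48 46
f 48 37 47
f 46 47 35
f 48 47 46
f 36 46 53
f 46 35 52
f 53 52 39
f 46 52 53
f 36 53 58
f 53 39 59
f 58 59 41
f 53 59 58
f 36 58 62
f 58 41 65
f 62 65 42
f 58 65 62
f 37 63 51
f 63 42 64
f 51 64 38
f 63 64 51
f 35 47 71
f 47 37 72
f 71 72 44
f 47 72 71
f 39 52 68
f 52 35 67
f 68 67 43
f 52 67 68
f 41 59 60
f 59 39 56
f 60 56 40
f 59 56 60
f 42 65 61
f 65 41 57
f 61 57 34
f 65 57 61



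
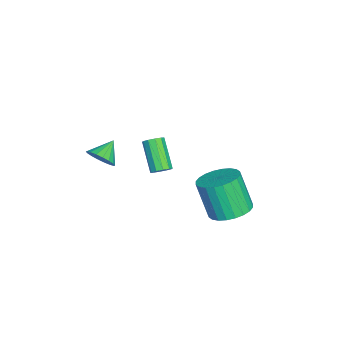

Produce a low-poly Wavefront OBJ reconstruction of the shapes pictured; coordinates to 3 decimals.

v -1.407 -0.602 -1.924
v -1.062 -0.471 -1.543
v -2.209 -1.026 -0.315
v -2.553 -1.158 -0.696
v -1.252 -0.21 -1.603
v -2.399 -0.766 -0.374
v -1.501 -0.1 -1.785
v -2.648 -0.655 -0.556
v -1.713 -0.181 -2.02
v -2.86 -0.737 -0.792
v -1.809 -0.423 -2.219
v -2.956 -0.979 -0.991
v -1.751 -0.734 -2.305
v -2.898 -1.289 -1.077
v -1.561 -0.994 -2.246
v -2.708 -1.55 -1.017
v -1.312 -1.105 -2.064
v -2.459 -1.66 -0.835
v -1.1 -1.023 -1.828
v -2.247 -1.579 -0.6
v -1.004 -0.781 -1.629
v -2.151 -1.337 -0.401
v 4.018 -2.399 3.349
v 4.493 -1.95 3.65
v 3.222 -1.961 3.951
v 4.391 -1.785 3.395
v 4.215 -1.742 3.13
v 4 -1.829 2.91
v 3.788 -2.029 2.776
v 3.622 -2.302 2.755
v 3.534 -2.595 2.853
v 3.542 -2.849 3.048
v 3.645 -3.013 3.303
v 3.821 -3.057 3.567
v 4.036 -2.97 3.788
v 4.248 -2.77 3.922
v 4.414 -2.496 3.942
v 4.501 -2.204 3.845
v 0.347 2.82 -2.863
v 1.069 3.479 -2.454
v 0.615 2.82 -0.588
v -0.107 2.16 -0.997
v 0.732 3.718 -2.452
v 0.277 3.059 -0.586
v 0.335 3.82 -2.512
v -0.119 3.161 -0.647
v -0.059 3.77 -2.626
v -0.513 3.11 -0.76
v -0.392 3.575 -2.776
v -0.846 2.916 -0.91
v -0.612 3.265 -2.939
v -1.066 2.606 -1.073
v -0.686 2.887 -3.09
v -1.14 2.228 -1.225
v -0.603 2.499 -3.207
v -1.057 1.84 -1.342
v -0.375 2.16 -3.272
v -0.829 1.501 -1.406
v -0.037 1.921 -3.274
v -0.492 1.262 -1.408
v 0.359 1.819 -3.213
v -0.095 1.16 -1.348
v 0.753 1.87 -3.1
v 0.299 1.21 -1.234
v 1.086 2.064 -2.95
v 0.632 1.405 -1.084
v 1.306 2.374 -2.787
v 0.852 1.715 -0.921
v 1.38 2.752 -2.635
v 0.926 2.093 -0.77
v 1.297 3.14 -2.518
v 0.843 2.481 -0.653
f 2 1 5
f 2 5 3
f 3 5 6
f 3 6 4
f 5 1 7
f 5 7 6
f 6 7 8
f 6 8 4
f 7 1 9
f 7 9 8
f 8 9 10
f 8 10 4
f 9 1 11
f 9 11 10
f 10 11 12
f 10 12 4
f 11 1 13
f 11 13 12
f 12 13 14
f 12 14 4
f 13 1 15
f 13 15 14
f 14 15 16
f 14 16 4
f 15 1 17
f 15 17 16
f 16 17 18
f 16 18 4
f 17 1 19
f 17 19 18
f 18 19 20
f 18 20 4
f 19 1 21
f 19 21 20
f 20 21 22
f 20 22 4
f 21 1 2
f 21 2 22
f 22 2 3
f 22 3 4
f 24 23 26
f 24 26 25
f 26 23 27
f 26 27 25
f 27 23 28
f 27 28 25
f 28 23 29
f 28 29 25
f 29 23 30
f 29 30 25
f 30 23 31
f 30 31 25
f 31 23 32
f 31 32 25
f 32 23 33
f 32 33 25
f 33 23 34
f 33 34 25
f 34 23 35
f 34 35 25
f 35 23 36
f 35 36 25
f 36 23 37
f 36 37 25
f 37 23 38
f 37 38 25
f 38 23 24
f 38 24 25
f 40 39 43
f 40 43 41
f 41 43 44
f 41 44 42
f 43 39 45
f 43 45 44
f 44 45 46
f 44 46 42
f 45 39 47
f 45 47 46
f 46 47 48
f 46 48 42
f 47 39 49
f 47 49 48
f 48 49 50
f 48 50 42
f 49 39 51
f 49 51 50
f 50 51 52
f 50 52 42
f 51 39 53
f 51 53 52
f 52 53 54
f 52 54 42
f 53 39 55
f 53 55 54
f 54 55 56
f 54 56 42
f 55 39 57
f 55 57 56
f 56 57 58
f 56 58 42
f 57 39 59
f 57 59 58
f 58 59 60
f 58 60 42
f 59 39 61
f 59 61 60
f 60 61 62
f 60 62 42
f 61 39 63
f 61 63 62
f 62 63 64
f 62 64 42
f 63 39 65
f 63 65 64
f 64 65 66
f 64 66 42
f 65 39 67
f 65 67 66
f 66 67 68
f 66 68 42
f 67 39 69
f 67 69 68
f 68 69 70
f 68 70 42
f 69 39 71
f 69 71 70
f 70 71 72
f 70 72 42
f 71 39 40
f 71 40 72
f 72 40 41
f 72 41 42



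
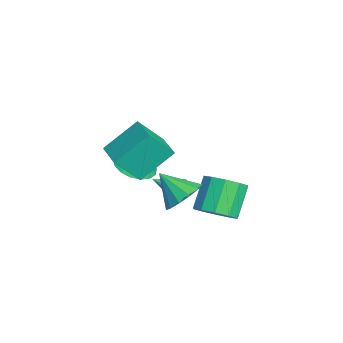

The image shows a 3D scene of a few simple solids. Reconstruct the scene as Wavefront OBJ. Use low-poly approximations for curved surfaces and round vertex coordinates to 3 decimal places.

v -3.677 0.807 -1.217
v -3.16 1.113 -1.063
v -3.283 -0.387 -0.163
v -3.529 1.232 -0.79
v -3.985 1.102 -0.767
v -4.26 0.8 -1.007
v -4.194 0.501 -1.37
v -3.824 0.382 -1.643
v -3.369 0.511 -1.666
v -3.093 0.814 -1.426
v -2.677 -1.157 1.19
v -1.946 -0.597 0.853
v -2.503 -0.743 2.25
v -2.326 -0.325 0.808
v -2.786 -0.244 0.852
v -3.221 -0.371 0.973
v -3.531 -0.679 1.144
v -3.645 -1.096 1.325
v -3.538 -1.527 1.476
v -3.233 -1.873 1.561
v -2.801 -2.055 1.562
v -2.34 -2.031 1.477
v -1.956 -1.807 1.327
v -1.738 -1.434 1.145
v -1.734 -0.997 0.974
v -0.368 -2.571 3.946
v -0.801 -1.156 5.185
v -0.581 -1.517 2.668
v -1.015 -0.102 3.907
v 0.975 -2.218 4.013
v 0.541 -0.803 5.252
v 0.761 -1.164 2.735
v 0.328 0.251 3.974
v -0.777 2.028 -0.672
v -0.276 2.892 -0.646
v -1.281 3.437 0.638
v -1.783 2.572 0.612
v -0.746 2.956 -1.042
v -1.752 3.501 0.243
v -1.229 2.666 -1.296
v -2.234 3.21 -0.012
v -1.539 2.131 -1.312
v -2.544 2.676 -0.028
v -1.558 1.557 -1.084
v -2.563 2.102 0.201
v -1.279 1.163 -0.698
v -2.284 1.708 0.586
v -0.808 1.099 -0.303
v -1.814 1.644 0.982
v -0.326 1.39 -0.048
v -1.331 1.934 1.236
v -0.016 1.924 -0.032
v -1.021 2.469 1.252
v 0.003 2.498 -0.261
v -1.002 3.043 1.024
v 0.26 0.643 1.227
v 0.627 1.184 1.957
v -0.4 -0.323 2.273
v 0.13 1.396 1.84
v -0.324 1.369 1.528
v -0.593 1.112 1.12
v -0.592 0.705 0.746
v -0.319 0.279 0.525
v 0.137 -0.032 0.527
v 0.633 -0.128 0.75
v 1.01 0.02 1.125
v 1.149 0.366 1.532
v 1.006 0.8 1.842
f 2 1 4
f 2 4 3
f 4 1 5
f 4 5 3
f 5 1 6
f 5 6 3
f 6 1 7
f 6 7 3
f 7 1 8
f 7 8 3
f 8 1 9
f 8 9 3
f 9 1 10
f 9 10 3
f 10 1 2
f 10 2 3
f 12 11 14
f 12 14 13
f 14 11 15
f 14 15 13
f 15 11 16
f 15 16 13
f 16 11 17
f 16 17 13
f 17 11 18
f 17 18 13
f 18 11 19
f 18 19 13
f 19 11 20
f 19 20 13
f 20 11 21
f 20 21 13
f 21 11 22
f 21 22 13
f 22 11 23
f 22 23 13
f 23 11 24
f 23 24 13
f 24 11 25
f 24 25 13
f 25 11 12
f 25 12 13
f 27 29 26
f 30 27 26
f 26 29 28
f 28 30 26
f 27 33 29
f 31 27 30
f 31 33 27
f 29 33 28
f 32 30 28
f 28 33 32
f 32 31 30
f 33 31 32
f 35 34 38
f 35 38 36
f 36 38 39
f 36 39 37
f 38 34 40
f 38 40 39
f 39 40 41
f 39 41 37
f 40 34 42
f 40 42 41
f 41 42 43
f 41 43 37
f 42 34 44
f 42 44 43
f 43 44 45
f 43 45 37
f 44 34 46
f 44 46 45
f 45 46 47
f 45 47 37
f 46 34 48
f 46 48 47
f 47 48 49
f 47 49 37
f 48 34 50
f 48 50 49
f 49 50 51
f 49 51 37
f 50 34 52
f 50 52 51
f 51 52 53
f 51 53 37
f 52 34 54
f 52 54 53
f 53 54 55
f 53 55 37
f 54 34 35
f 54 35 55
f 55 35 36
f 55 36 37
f 57 56 59
f 57 59 58
f 59 56 60
f 59 60 58
f 60 56 61
f 60 61 58
f 61 56 62
f 61 62 58
f 62 56 63
f 62 63 58
f 63 56 64
f 63 64 58
f 64 56 65
f 64 65 58
f 65 56 66
f 65 66 58
f 66 56 67
f 66 67 58
f 67 56 68
f 67 68 58
f 68 56 57
f 68 57 58



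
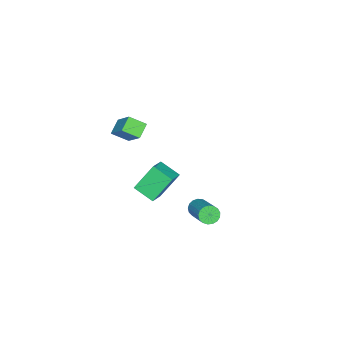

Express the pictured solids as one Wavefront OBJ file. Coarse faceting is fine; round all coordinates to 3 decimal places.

v -1.274 -2.454 1.779
v -0.925 -3.2 2.252
v -1.993 -2.505 2.23
v -1.644 -3.251 2.702
v -0.656 -1.469 2.878
v -0.307 -2.215 3.35
v -1.375 -1.52 3.328
v -1.026 -2.266 3.801
v -4.303 -1.455 -2.704
v -4.362 -2.549 -2.215
v -3.321 -1.298 -2.233
v -3.38 -2.392 -1.745
v -3.54 -2.108 -4.075
v -3.599 -3.202 -3.587
v -2.558 -1.951 -3.605
v -2.617 -3.045 -3.116
v -2.562 0.586 -2.949
v -2.159 0.464 -3.27
v -1.015 1.673 -2.293
v -1.418 1.794 -1.971
v -2.27 0.661 -3.384
v -1.126 1.87 -2.407
v -2.448 0.842 -3.399
v -1.304 2.05 -2.421
v -2.652 0.963 -3.31
v -1.508 2.172 -2.332
v -2.836 0.998 -3.138
v -1.692 2.207 -2.161
v -2.957 0.939 -2.923
v -1.813 2.147 -1.946
v -2.987 0.798 -2.714
v -1.843 2.007 -1.737
v -2.92 0.609 -2.559
v -1.776 1.818 -1.581
v -2.771 0.415 -2.493
v -1.627 1.624 -1.515
v -2.574 0.26 -2.531
v -1.43 1.468 -1.554
v -2.375 0.179 -2.665
v -1.231 1.388 -1.688
v -2.218 0.192 -2.864
v -1.074 1.4 -1.887
v -2.14 0.294 -3.083
v -0.996 1.503 -2.105
f 2 4 1
f 5 2 1
f 1 4 3
f 3 5 1
f 2 8 4
f 6 2 5
f 6 8 2
f 4 8 3
f 7 5 3
f 3 8 7
f 7 6 5
f 8 6 7
f 10 12 9
f 13 10 9
f 9 12 11
f 11 13 9
f 10 16 12
f 14 10 13
f 14 16 10
f 12 16 11
f 15 13 11
f 11 16 15
f 15 14 13
f 16 14 15
f 18 17 21
f 18 21 19
f 19 21 22
f 19 22 20
f 21 17 23
f 21 23 22
f 22 23 24
f 22 24 20
f 23 17 25
f 23 25 24
f 24 25 26
f 24 26 20
f 25 17 27
f 25 27 26
f 26 27 28
f 26 28 20
f 27 17 29
f 27 29 28
f 28 29 30
f 28 30 20
f 29 17 31
f 29 31 30
f 30 31 32
f 30 32 20
f 31 17 33
f 31 33 32
f 32 33 34
f 32 34 20
f 33 17 35
f 33 35 34
f 34 35 36
f 34 36 20
f 35 17 37
f 35 37 36
f 36 37 38
f 36 38 20
f 37 17 39
f 37 39 38
f 38 39 40
f 38 40 20
f 39 17 41
f 39 41 40
f 40 41 42
f 40 42 20
f 41 17 43
f 41 43 42
f 42 43 44
f 42 44 20
f 43 17 18
f 43 18 44
f 44 18 19
f 44 19 20



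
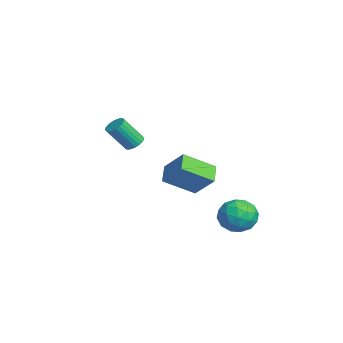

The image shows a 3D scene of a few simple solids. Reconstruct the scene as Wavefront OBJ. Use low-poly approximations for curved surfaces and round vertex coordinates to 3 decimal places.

v -3.419 0.964 -1.771
v -3.291 -0.746 -0.722
v -4.41 1.243 -1.195
v -4.282 -0.467 -0.146
v -2.498 1.767 -0.574
v -2.37 0.057 0.475
v -3.489 2.046 0.002
v -3.361 0.336 1.051
v -0.632 -2.528 3.159
v -0.064 -2.557 3.119
v -0.02 -3.521 4.421
v -0.588 -3.492 4.461
v -0.089 -2.38 3.251
v -0.046 -3.343 4.552
v -0.197 -2.225 3.369
v -0.153 -3.189 4.671
v -0.371 -2.117 3.455
v -0.327 -3.08 4.757
v -0.584 -2.071 3.496
v -0.541 -3.034 4.798
v -0.805 -2.095 3.486
v -0.762 -3.058 4.788
v -1 -2.185 3.426
v -0.956 -3.148 4.728
v -1.138 -2.327 3.325
v -1.095 -3.29 4.627
v -1.2 -2.499 3.199
v -1.156 -3.463 4.501
v -1.174 -2.677 3.068
v -1.131 -3.64 4.369
v -1.067 -2.831 2.949
v -1.023 -3.795 4.251
v -0.893 -2.94 2.863
v -0.849 -3.903 4.165
v -0.679 -2.986 2.822
v -0.636 -3.949 4.124
v -0.458 -2.962 2.832
v -0.415 -3.925 4.134
v -0.264 -2.872 2.892
v -0.22 -3.835 4.194
v -0.125 -2.73 2.993
v -0.082 -3.693 4.295
v 2.544 2.42 -1.368
v 2.866 2.836 -0.457
v 2.614 0.864 -0.683
v 2.936 1.28 0.228
v 1.953 1.444 -0.106
v 1.91 2.406 -0.529
v 3.57 1.294 -0.611
v 3.527 2.256 -1.034
v 3.501 2.14 0.01
v 2.501 2.232 0.323
v 2.979 1.468 -1.463
v 1.979 1.56 -1.15
v 2.699 2.765 -0.972
v 2.781 0.935 -0.168
v 2.203 1.032 -0.364
v 2.393 1.276 0.172
v 2.136 2.512 -1.015
v 2.326 2.756 -0.479
v 1.789 1.938 -0.273
v 3.154 0.944 -0.661
v 3.344 1.188 -0.125
v 3.087 2.424 -1.312
v 3.277 2.668 -0.776
v 3.691 1.762 -0.867
v 3.262 2.6 -0.162
v 3.303 1.685 0.24
v 3.675 1.694 -0.253
v 3.65 2.259 -0.502
v 2.674 2.654 0.021
v 2.715 1.739 0.424
v 2.137 1.836 0.228
v 2.112 2.401 -0.021
v 3.047 2.245 0.296
v 2.765 1.961 -1.564
v 2.806 1.046 -1.161
v 3.368 1.299 -1.119
v 3.343 1.864 -1.368
v 2.177 2.015 -1.38
v 2.218 1.1 -0.978
v 1.83 1.441 -0.638
v 1.805 2.006 -0.887
v 2.433 1.455 -1.436
f 2 4 1
f 5 2 1
f 1 4 3
f 3 5 1
f 2 8 4
f 6 2 5
f 6 8 2
f 4 8 3
f 7 5 3
f 3 8 7
f 7 6 5
f 8 6 7
f 10 9 13
f 10 13 11
f 11 13 14
f 11 14 12
f 13 9 15
f 13 15 14
f 14 15 16
f 14 16 12
f 15 9 17
f 15 17 16
f 16 17 18
f 16 18 12
f 17 9 19
f 17 19 18
f 18 19 20
f 18 20 12
f 19 9 21
f 19 21 20
f 20 21 22
f 20 22 12
f 21 9 23
f 21 23 22
f 22 23 24
f 22 24 12
f 23 9 25
f 23 25 24
f 24 25 26
f 24 26 12
f 25 9 27
f 25 27 26
f 26 27 28
f 26 28 12
f 27 9 29
f 27 29 28
f 28 29 30
f 28 30 12
f 29 9 31
f 29 31 30
f 30 31 32
f 30 32 12
f 31 9 33
f 31 33 32
f 32 33 34
f 32 34 12
f 33 9 35
f 33 35 34
f 34 35 36
f 34 36 12
f 35 9 37
f 35 37 36
f 36 37 38
f 36 38 12
f 37 9 39
f 37 39 38
f 38 39 40
f 38 40 12
f 39 9 41
f 39 41 40
f 40 41 42
f 40 42 12
f 41 9 10
f 41 10 42
f 42 10 11
f 42 11 12
f 43 80 59
f 80 54 83
f 59 83 48
f 80 83 59
f 43 59 55
f 59 48 60
f 55 60 44
f 59 60 55
f 43 55 64
f 55 44 65
f 64 65 50
f 55 65 64
f 43 64 76
f 64 50 79
f 76 79 53
f 64 79 76
f 43 76 80
f 76 53 84
f 80 84 54
f 76 84 80
f 44 60 71
f 60 48 74
f 71 74 52
f 60 74 71
f 48 83 61
f 83 54 82
f 61 82 47
f 83 82 61
f 54 84 81
f 84 53 77
f 81 77 45
f 84 77 81
f 53 79 78
f 79 50 66
f 78 66 49
f 79 66 78
f 50 65 70
f 65 44 67
f 70 67 51
f 65 67 70
f 46 72 58
f 72 52 73
f 58 73 47
f 72 73 58
f 46 58 56
f 58 47 57
f 56 57 45
f 58 57 56
f 46 56 63
f 56 45 62
f 63 62 49
f 56 62 63
f 46 63 68
f 63 49 69
f 68 69 51
f 63 69 68
f 46 68 72
f 68 51 75
f 72 75 52
f 68 75 72
f 47 73 61
f 73 52 74
f 61 74 48
f 73 74 61
f 45 57 81
f 57 47 82
f 81 82 54
f 57 82 81
f 49 62 78
f 62 45 77
f 78 77 53
f 62 77 78
f 51 69 70
f 69 49 66
f 70 66 50
f 69 66 70
f 52 75 71
f 75 51 67
f 71 67 44
f 75 67 71



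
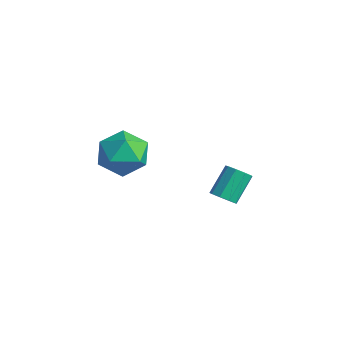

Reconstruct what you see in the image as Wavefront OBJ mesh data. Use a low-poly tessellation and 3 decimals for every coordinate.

v 1.612 -1.358 0.272
v 2.146 -1.969 1.052
v 0.034 -2.131 0.748
v 0.568 -2.742 1.528
v 0.464 -1.63 1.659
v 1.439 -1.152 1.365
v 0.741 -2.948 0.435
v 1.716 -2.47 0.141
v 1.608 -2.952 1.152
v 1.437 -2.137 1.909
v 0.743 -1.963 -0.109
v 0.572 -1.148 0.648
v 1.812 2.104 -3.11
v 2.375 2.312 -3.134
v 2.05 3.304 -2.113
v 1.488 3.096 -2.09
v 2.139 2.512 -3.404
v 1.815 3.505 -2.383
v 1.751 2.522 -3.536
v 1.427 3.514 -2.516
v 1.391 2.336 -3.47
v 1.067 3.328 -2.449
v 1.229 2.041 -3.235
v 0.904 3.034 -2.214
v 1.339 1.776 -2.942
v 1.015 2.768 -1.921
v 1.671 1.664 -2.728
v 1.346 2.656 -1.707
v 2.069 1.758 -2.692
v 1.744 2.75 -1.672
v 2.347 2.014 -2.853
v 2.022 3.006 -1.832
f 1 12 6
f 1 6 2
f 1 2 8
f 1 8 11
f 1 11 12
f 2 6 10
f 6 12 5
f 12 11 3
f 11 8 7
f 8 2 9
f 4 10 5
f 4 5 3
f 4 3 7
f 4 7 9
f 4 9 10
f 5 10 6
f 3 5 12
f 7 3 11
f 9 7 8
f 10 9 2
f 14 13 17
f 14 17 15
f 15 17 18
f 15 18 16
f 17 13 19
f 17 19 18
f 18 19 20
f 18 20 16
f 19 13 21
f 19 21 20
f 20 21 22
f 20 22 16
f 21 13 23
f 21 23 22
f 22 23 24
f 22 24 16
f 23 13 25
f 23 25 24
f 24 25 26
f 24 26 16
f 25 13 27
f 25 27 26
f 26 27 28
f 26 28 16
f 27 13 29
f 27 29 28
f 28 29 30
f 28 30 16
f 29 13 31
f 29 31 30
f 30 31 32
f 30 32 16
f 31 13 14
f 31 14 32
f 32 14 15
f 32 15 16



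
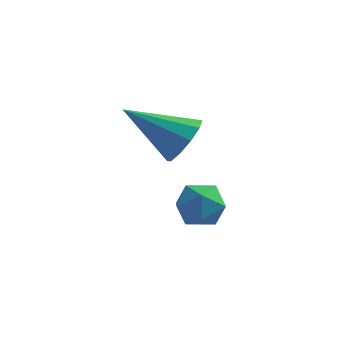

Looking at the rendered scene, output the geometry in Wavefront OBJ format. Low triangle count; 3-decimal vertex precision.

v 0.158 -0.902 0.477
v 0.775 -0.671 -0.012
v 1.025 -1.489 1.292
v 1.642 -1.258 0.803
v 1.228 -0.696 1.235
v 0.693 -0.334 0.731
v 1.107 -1.826 0.549
v 0.572 -1.464 0.045
v 1.361 -1.243 0.033
v 1.436 -0.544 0.456
v 0.364 -1.616 0.824
v 0.439 -0.917 1.247
v 0.595 -1.644 3.44
v 1.051 -1.866 4.11
v -1.055 -1.836 4.5
v 0.996 -1.35 4.117
v 0.787 -0.946 3.866
v 0.506 -0.809 3.452
v 0.258 -0.991 3.034
v 0.139 -1.423 2.771
v 0.194 -1.939 2.763
v 0.402 -2.343 3.015
v 0.684 -2.48 3.429
v 0.932 -2.298 3.847
f 1 12 6
f 1 6 2
f 1 2 8
f 1 8 11
f 1 11 12
f 2 6 10
f 6 12 5
f 12 11 3
f 11 8 7
f 8 2 9
f 4 10 5
f 4 5 3
f 4 3 7
f 4 7 9
f 4 9 10
f 5 10 6
f 3 5 12
f 7 3 11
f 9 7 8
f 10 9 2
f 14 13 16
f 14 16 15
f 16 13 17
f 16 17 15
f 17 13 18
f 17 18 15
f 18 13 19
f 18 19 15
f 19 13 20
f 19 20 15
f 20 13 21
f 20 21 15
f 21 13 22
f 21 22 15
f 22 13 23
f 22 23 15
f 23 13 24
f 23 24 15
f 24 13 14
f 24 14 15



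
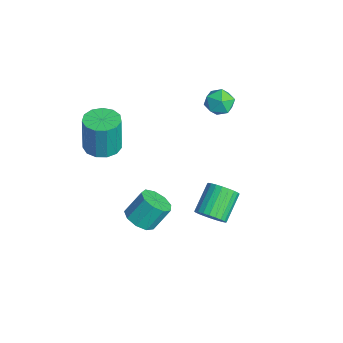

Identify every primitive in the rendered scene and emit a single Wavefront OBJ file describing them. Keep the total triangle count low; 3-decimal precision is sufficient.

v 2.792 -2.3 -3.236
v 3.566 -2.209 -3.257
v 3.503 -1.429 -2.205
v 2.728 -1.52 -2.184
v 3.33 -1.831 -3.551
v 3.267 -1.052 -2.499
v 2.842 -1.673 -3.697
v 2.779 -0.894 -2.646
v 2.33 -1.808 -3.628
v 2.267 -1.029 -2.577
v 2.035 -2.173 -3.375
v 1.972 -1.394 -2.324
v 2.093 -2.597 -3.057
v 2.03 -1.818 -2.006
v 2.478 -2.882 -2.822
v 2.415 -2.103 -1.771
v 3.01 -2.895 -2.781
v 2.947 -2.116 -1.73
v 3.44 -2.629 -2.953
v 3.377 -1.849 -1.902
v -2.341 3.229 -0.481
v -1.793 3.233 -1.049
v -1.927 2.087 -0.091
v -1.379 2.091 -0.659
v -1.322 2.591 -0.052
v -1.578 3.297 -0.293
v -2.142 2.023 -0.847
v -2.398 2.729 -1.088
v -1.67 2.488 -1.275
v -1.164 2.839 -0.783
v -2.556 2.481 -0.357
v -2.05 2.832 0.135
v -1.585 -2.806 -2.06
v -0.852 -2.337 -2.067
v -0.842 -2.326 -0.167
v -1.575 -2.794 -0.16
v -1.222 -2.015 -2.067
v -1.211 -2.004 -0.167
v -1.707 -1.944 -2.064
v -1.697 -1.933 -0.165
v -2.154 -2.147 -2.061
v -2.143 -2.136 -0.161
v -2.42 -2.559 -2.057
v -2.409 -2.547 -0.157
v -2.421 -3.049 -2.054
v -2.41 -3.038 -0.154
v -2.157 -3.462 -2.053
v -2.146 -3.451 -0.153
v -1.711 -3.667 -2.054
v -1.7 -3.655 -0.154
v -1.226 -3.598 -2.057
v -1.215 -3.586 -0.157
v -0.855 -3.278 -2.061
v -0.844 -3.266 -0.161
v -0.715 -2.808 -2.065
v -0.705 -2.796 -0.165
v 4.103 0.446 -2.539
v 4.638 0.508 -2.047
v 3.733 1.356 -1.169
v 3.197 1.294 -1.661
v 4.689 0.734 -2.213
v 3.783 1.582 -1.334
v 4.65 0.916 -2.428
v 3.745 1.764 -1.55
v 4.528 1.026 -2.661
v 3.623 1.874 -1.782
v 4.342 1.049 -2.875
v 3.436 1.897 -1.996
v 4.118 0.979 -3.038
v 3.213 1.827 -2.159
v 3.893 0.828 -3.125
v 2.988 1.676 -2.246
v 3.699 0.619 -3.122
v 2.794 1.467 -2.244
v 3.567 0.384 -3.031
v 2.662 1.232 -2.153
v 3.517 0.158 -2.866
v 2.611 1.006 -1.987
v 3.555 -0.024 -2.65
v 2.65 0.824 -1.772
v 3.677 -0.134 -2.418
v 2.772 0.714 -1.539
v 3.864 -0.157 -2.204
v 2.958 0.691 -1.325
v 4.087 -0.087 -2.041
v 3.182 0.761 -1.162
v 4.312 0.064 -1.954
v 3.407 0.912 -1.075
v 4.506 0.273 -1.956
v 3.601 1.121 -1.078
f 2 1 5
f 2 5 3
f 3 5 6
f 3 6 4
f 5 1 7
f 5 7 6
f 6 7 8
f 6 8 4
f 7 1 9
f 7 9 8
f 8 9 10
f 8 10 4
f 9 1 11
f 9 11 10
f 10 11 12
f 10 12 4
f 11 1 13
f 11 13 12
f 12 13 14
f 12 14 4
f 13 1 15
f 13 15 14
f 14 15 16
f 14 16 4
f 15 1 17
f 15 17 16
f 16 17 18
f 16 18 4
f 17 1 19
f 17 19 18
f 18 19 20
f 18 20 4
f 19 1 2
f 19 2 20
f 20 2 3
f 20 3 4
f 21 32 26
f 21 26 22
f 21 22 28
f 21 28 31
f 21 31 32
f 22 26 30
f 26 32 25
f 32 31 23
f 31 28 27
f 28 22 29
f 24 30 25
f 24 25 23
f 24 23 27
f 24 27 29
f 24 29 30
f 25 30 26
f 23 25 32
f 27 23 31
f 29 27 28
f 30 29 22
f 34 33 37
f 34 37 35
f 35 37 38
f 35 38 36
f 37 33 39
f 37 39 38
f 38 39 40
f 38 40 36
f 39 33 41
f 39 41 40
f 40 41 42
f 40 42 36
f 41 33 43
f 41 43 42
f 42 43 44
f 42 44 36
f 43 33 45
f 43 45 44
f 44 45 46
f 44 46 36
f 45 33 47
f 45 47 46
f 46 47 48
f 46 48 36
f 47 33 49
f 47 49 48
f 48 49 50
f 48 50 36
f 49 33 51
f 49 51 50
f 50 51 52
f 50 52 36
f 51 33 53
f 51 53 52
f 52 53 54
f 52 54 36
f 53 33 55
f 53 55 54
f 54 55 56
f 54 56 36
f 55 33 34
f 55 34 56
f 56 34 35
f 56 35 36
f 58 57 61
f 58 61 59
f 59 61 62
f 59 62 60
f 61 57 63
f 61 63 62
f 62 63 64
f 62 64 60
f 63 57 65
f 63 65 64
f 64 65 66
f 64 66 60
f 65 57 67
f 65 67 66
f 66 67 68
f 66 68 60
f 67 57 69
f 67 69 68
f 68 69 70
f 68 70 60
f 69 57 71
f 69 71 70
f 70 71 72
f 70 72 60
f 71 57 73
f 71 73 72
f 72 73 74
f 72 74 60
f 73 57 75
f 73 75 74
f 74 75 76
f 74 76 60
f 75 57 77
f 75 77 76
f 76 77 78
f 76 78 60
f 77 57 79
f 77 79 78
f 78 79 80
f 78 80 60
f 79 57 81
f 79 81 80
f 80 81 82
f 80 82 60
f 81 57 83
f 81 83 82
f 82 83 84
f 82 84 60
f 83 57 85
f 83 85 84
f 84 85 86
f 84 86 60
f 85 57 87
f 85 87 86
f 86 87 88
f 86 88 60
f 87 57 89
f 87 89 88
f 88 89 90
f 88 90 60
f 89 57 58
f 89 58 90
f 90 58 59
f 90 59 60



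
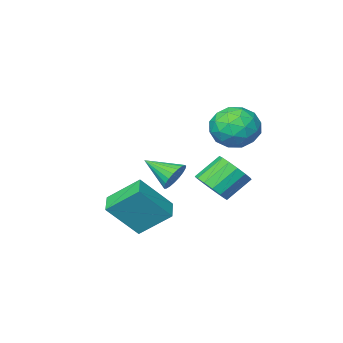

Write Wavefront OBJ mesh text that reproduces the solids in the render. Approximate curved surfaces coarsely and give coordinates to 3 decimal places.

v -4.327 4.379 2.797
v -3.325 4.377 3.333
v -3.715 3.083 1.647
v -2.713 3.081 2.183
v -3.637 2.678 2.705
v -4.016 3.479 3.416
v -3.024 3.981 1.564
v -3.403 4.782 2.275
v -2.52 4.131 2.57
v -2.899 3.326 3.276
v -4.141 4.134 1.704
v -4.52 3.329 2.41
v -3.88 4.492 3.166
v -3.16 2.968 1.814
v -3.703 2.732 2.121
v -3.115 2.73 2.436
v -4.286 3.964 3.215
v -3.697 3.963 3.53
v -3.88 2.964 3.161
v -3.343 3.497 1.45
v -2.754 3.496 1.765
v -3.925 4.73 2.544
v -3.337 4.728 2.859
v -3.16 4.496 1.819
v -2.818 4.346 3.033
v -2.458 3.584 2.357
v -2.641 4.113 1.993
v -2.863 4.584 2.411
v -3.041 3.873 3.447
v -2.681 3.111 2.771
v -3.224 2.874 3.079
v -3.446 3.345 3.496
v -2.568 3.728 2.999
v -4.359 4.349 2.209
v -3.999 3.587 1.533
v -3.594 4.115 1.484
v -3.816 4.586 1.901
v -4.582 3.876 2.623
v -4.222 3.114 1.947
v -4.177 2.876 2.569
v -4.399 3.347 2.987
v -4.472 3.732 1.981
v -3.052 2.67 -1.202
v -2.587 2.172 -0.614
v -3.683 2.313 0.371
v -4.148 2.81 -0.218
v -2.456 2.612 -0.53
v -3.552 2.752 0.454
v -2.485 3.066 -0.627
v -3.581 3.207 0.357
v -2.665 3.415 -0.878
v -3.761 3.556 0.106
v -2.949 3.564 -1.216
v -4.045 3.704 -0.231
v -3.261 3.473 -1.55
v -4.357 3.614 -0.566
v -3.517 3.167 -1.791
v -4.613 3.308 -0.806
v -3.648 2.728 -1.874
v -4.744 2.868 -0.89
v -3.619 2.273 -1.777
v -4.715 2.414 -0.793
v -3.439 1.924 -1.526
v -4.535 2.065 -0.542
v -3.155 1.776 -1.189
v -4.251 1.916 -0.204
v -2.843 1.866 -0.854
v -3.939 2.007 0.13
v -1.487 2.26 -1.899
v -0.191 1.848 -0.391
v -0.927 3.153 -2.136
v 0.369 2.74 -0.629
v -0.469 1.32 -3.031
v 0.827 0.907 -1.524
v 0.091 2.212 -3.269
v 1.387 1.8 -1.761
v -2.452 0.829 -1.091
v -2.067 1.326 -0.647
v -1.688 -0.389 -0.389
v -2.327 1.266 -0.47
v -2.608 1.13 -0.4
v -2.863 0.941 -0.45
v -3.046 0.734 -0.611
v -3.126 0.542 -0.854
v -3.09 0.401 -1.139
v -2.944 0.333 -1.416
v -2.712 0.351 -1.636
v -2.436 0.452 -1.762
v -2.162 0.617 -1.773
v -1.939 0.82 -1.665
v -1.804 1.024 -1.458
v -1.781 1.194 -1.188
v -1.874 1.301 -0.901
f 1 38 17
f 38 12 41
f 17 41 6
f 38 41 17
f 1 17 13
f 17 6 18
f 13 18 2
f 17 18 13
f 1 13 22
f 13 2 23
f 22 23 8
f 13 23 22
f 1 22 34
f 22 8 37
f 34 37 11
f 22 37 34
f 1 34 38
f 34 11 42
f 38 42 12
f 34 42 38
f 2 18 29
f 18 6 32
f 29 32 10
f 18 32 29
f 6 41 19
f 41 12 40
f 19 40 5
f 41 40 19
f 12 42 39
f 42 11 35
f 39 35 3
f 42 35 39
f 11 37 36
f 37 8 24
f 36 24 7
f 37 24 36
f 8 23 28
f 23 2 25
f 28 25 9
f 23 25 28
f 4 30 16
f 30 10 31
f 16 31 5
f 30 31 16
f 4 16 14
f 16 5 15
f 14 15 3
f 16 15 14
f 4 14 21
f 14 3 20
f 21 20 7
f 14 20 21
f 4 21 26
f 21 7 27
f 26 27 9
f 21 27 26
f 4 26 30
f 26 9 33
f 30 33 10
f 26 33 30
f 5 31 19
f 31 10 32
f 19 32 6
f 31 32 19
f 3 15 39
f 15 5 40
f 39 40 12
f 15 40 39
f 7 20 36
f 20 3 35
f 36 35 11
f 20 35 36
f 9 27 28
f 27 7 24
f 28 24 8
f 27 24 28
f 10 33 29
f 33 9 25
f 29 25 2
f 33 25 29
f 44 43 47
f 44 47 45
f 45 47 48
f 45 48 46
f 47 43 49
f 47 49 48
f 48 49 50
f 48 50 46
f 49 43 51
f 49 51 50
f 50 51 52
f 50 52 46
f 51 43 53
f 51 53 52
f 52 53 54
f 52 54 46
f 53 43 55
f 53 55 54
f 54 55 56
f 54 56 46
f 55 43 57
f 55 57 56
f 56 57 58
f 56 58 46
f 57 43 59
f 57 59 58
f 58 59 60
f 58 60 46
f 59 43 61
f 59 61 60
f 60 61 62
f 60 62 46
f 61 43 63
f 61 63 62
f 62 63 64
f 62 64 46
f 63 43 65
f 63 65 64
f 64 65 66
f 64 66 46
f 65 43 67
f 65 67 66
f 66 67 68
f 66 68 46
f 67 43 44
f 67 44 68
f 68 44 45
f 68 45 46
f 70 72 69
f 73 70 69
f 69 72 71
f 71 73 69
f 70 76 72
f 74 70 73
f 74 76 70
f 72 76 71
f 75 73 71
f 71 76 75
f 75 74 73
f 76 74 75
f 78 77 80
f 78 80 79
f 80 77 81
f 80 81 79
f 81 77 82
f 81 82 79
f 82 77 83
f 82 83 79
f 83 77 84
f 83 84 79
f 84 77 85
f 84 85 79
f 85 77 86
f 85 86 79
f 86 77 87
f 86 87 79
f 87 77 88
f 87 88 79
f 88 77 89
f 88 89 79
f 89 77 90
f 89 90 79
f 90 77 91
f 90 91 79
f 91 77 92
f 91 92 79
f 92 77 93
f 92 93 79
f 93 77 78
f 93 78 79

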